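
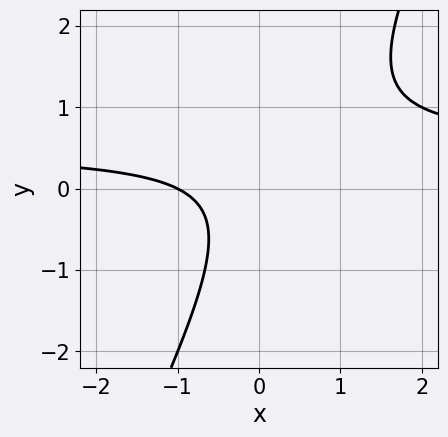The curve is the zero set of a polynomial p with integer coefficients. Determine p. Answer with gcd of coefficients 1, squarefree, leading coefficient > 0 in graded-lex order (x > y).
The degree is 2 — the shape is more complex than any degree-1 curve.
Against the integer gridlines: it crosses the x-axis at the gridline x = -1; it misses every integer gridline on the y-axis.
These observations pin down the coefficients.

2*x*y - y^2 - x - 1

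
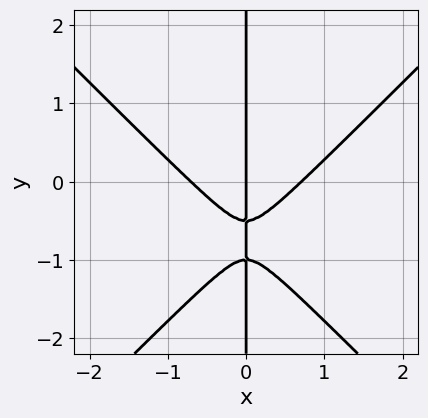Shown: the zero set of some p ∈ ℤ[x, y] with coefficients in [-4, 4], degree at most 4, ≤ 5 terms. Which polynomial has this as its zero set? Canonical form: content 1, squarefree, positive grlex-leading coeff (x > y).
First, degree: no degree-2 curve has this shape, so deg p = 3.
Then, reading off the gridlines: it crosses the x-axis at the gridline x = 0; the visible y-axis segment lies entirely on the curve.
Finally, the integer polynomial consistent with all of this is the stated p.

2*x^3 - 2*x*y^2 - 3*x*y - x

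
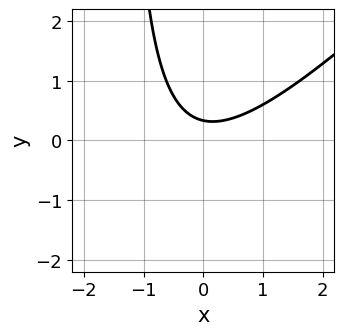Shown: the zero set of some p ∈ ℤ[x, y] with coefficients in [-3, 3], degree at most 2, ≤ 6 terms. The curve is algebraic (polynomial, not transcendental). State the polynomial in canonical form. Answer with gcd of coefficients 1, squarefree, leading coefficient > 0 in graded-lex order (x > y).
(a) Degree: no degree-1 curve has this shape, so deg p = 2.
(b) Reading off the gridlines: it misses every integer gridline on the x-axis.
(c) The integer polynomial consistent with all of this is the stated p.

2*x^2 - 2*x*y - 3*y + 1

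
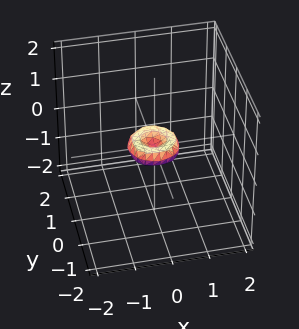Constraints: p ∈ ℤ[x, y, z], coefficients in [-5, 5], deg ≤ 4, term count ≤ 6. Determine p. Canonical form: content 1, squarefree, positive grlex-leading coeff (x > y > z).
2*x^4 + 4*x^2*y^2 + 2*y^4 - x^2 - y^2 + 2*z^2

1. Degree: the shape is more complex than any degree-3 surface, so deg p = 4.
2. Symmetries: the surface is invariant under rotation about z: p = q(x² + y², z).
3. Observable constraints: it meets the x-axis at x = 0 (among the integer gridlines); a circular section at z = 0 has radius between 0 and 1.
4. Matching integer coefficients to the picture gives p.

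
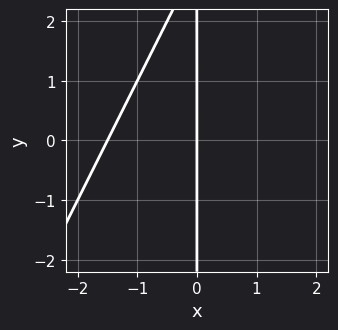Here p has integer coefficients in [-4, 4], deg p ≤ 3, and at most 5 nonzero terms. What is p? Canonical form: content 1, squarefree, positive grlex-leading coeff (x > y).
(a) Degree: a generic line meets the curve in up to 2 points, so deg p = 2.
(b) Against the integer gridlines: one x-axis crossing is at x = 0; every point of the y-axis in the box is on the curve.
(c) The integer polynomial consistent with all of this is the stated p.

2*x^2 - x*y + 3*x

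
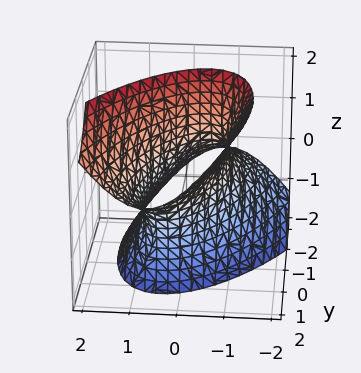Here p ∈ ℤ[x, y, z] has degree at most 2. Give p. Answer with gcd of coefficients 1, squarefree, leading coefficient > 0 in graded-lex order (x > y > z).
1. deg p = 2. No degree-1 surface has this shape.
2. Reading off the gridlines: the surface avoids every integer z-axis point in the box.
3. Matching integer coefficients to the picture gives p.

3*x^2 - 2*x*y + y^2 - 2*y*z - z^2 - 2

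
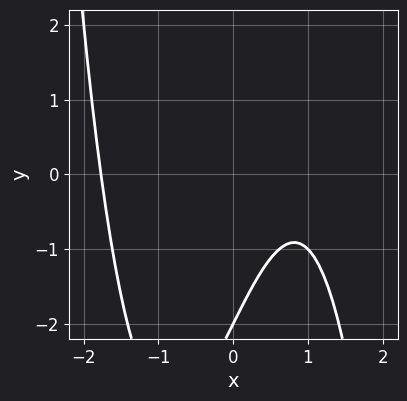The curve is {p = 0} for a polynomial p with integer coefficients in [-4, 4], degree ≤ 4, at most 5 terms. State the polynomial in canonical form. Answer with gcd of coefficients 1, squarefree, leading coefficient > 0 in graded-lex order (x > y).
(a) deg p = 3.
(b) Checking where it meets the axes: one y-axis crossing is at y = -2.
(c) Solving for integer coefficients yields p as stated.

x^3 - 2*x + y + 2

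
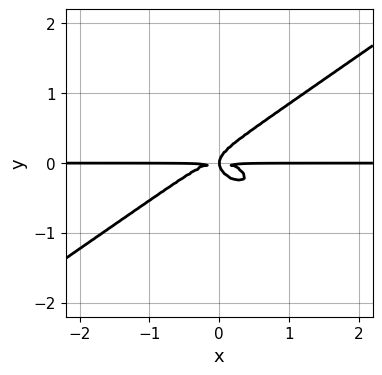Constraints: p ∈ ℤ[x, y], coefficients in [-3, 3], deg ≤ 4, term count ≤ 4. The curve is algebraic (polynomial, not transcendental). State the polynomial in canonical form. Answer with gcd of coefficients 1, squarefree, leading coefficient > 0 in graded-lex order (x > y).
(a) deg p = 4.
(b) Against the integer gridlines: the visible x-axis segment lies entirely on the curve.
(c) Assembling these constraints gives the stated polynomial.

x^3*y - 3*y^4 + x*y^2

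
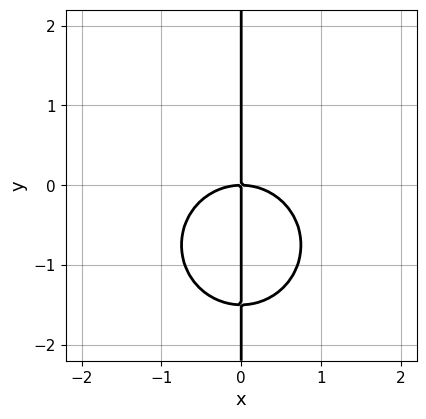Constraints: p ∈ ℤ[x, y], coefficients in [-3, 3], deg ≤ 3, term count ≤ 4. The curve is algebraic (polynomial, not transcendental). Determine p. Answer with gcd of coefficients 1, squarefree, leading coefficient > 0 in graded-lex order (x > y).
2*x^3 + 2*x*y^2 + 3*x*y

(a) The degree is 3 — a generic line meets the curve in up to 3 points.
(b) Checking where it meets the axes: it meets the x-axis at x = 0 (among the integer gridlines); the visible y-axis segment lies entirely on the curve.
(c) The integer polynomial consistent with all of this is the stated p.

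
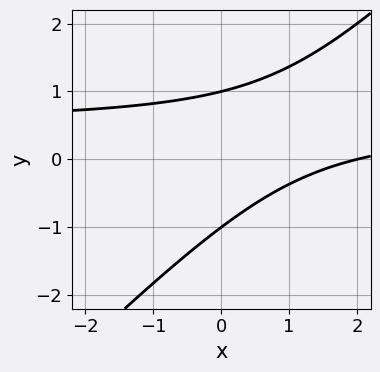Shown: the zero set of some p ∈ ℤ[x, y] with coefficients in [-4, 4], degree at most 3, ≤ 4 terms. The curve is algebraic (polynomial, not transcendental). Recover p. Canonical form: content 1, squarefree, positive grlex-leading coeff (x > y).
2*x*y - 2*y^2 - x + 2

First, degree: no degree-1 curve has this shape, so deg p = 2.
Next, reading off the gridlines: the y-axis gridline crossings are at y ∈ {-1, 1}; it meets the x-axis at x = 2 (among the integer gridlines).
Finally, assembling these constraints gives the stated polynomial.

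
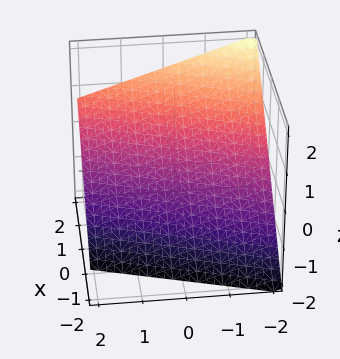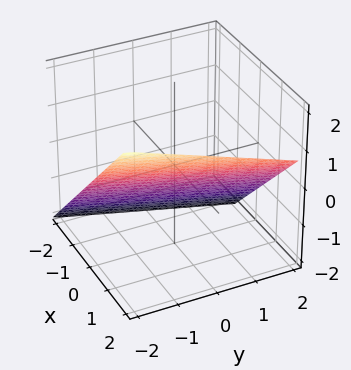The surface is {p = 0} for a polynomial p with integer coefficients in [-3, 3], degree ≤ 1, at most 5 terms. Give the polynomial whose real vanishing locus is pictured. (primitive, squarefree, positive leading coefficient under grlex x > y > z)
1. The degree is 1 — the surface is flat (a plane).
2. Checking where it meets the axes: it crosses the y-axis at the gridline y = -2.
3. Together with the visible shape, these determine p as stated.

3*x - y - 3*z - 2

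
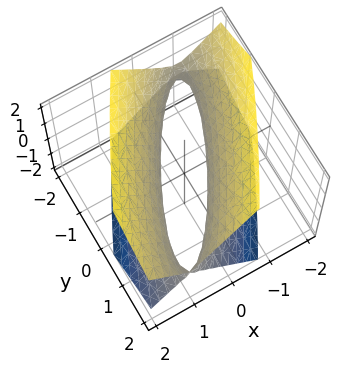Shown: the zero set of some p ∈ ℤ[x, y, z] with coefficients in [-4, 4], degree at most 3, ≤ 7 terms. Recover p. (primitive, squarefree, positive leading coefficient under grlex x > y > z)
1. The degree is 2 — a generic line meets the surface in up to 2 points.
2. Reading off the gridlines: among the integer gridlines, it crosses the y-axis at y ∈ {-1, 1}; the surface avoids every integer z-axis point in the box.
3. Together with the visible shape, these determine p as stated.

3*x^2 - 3*x*y + y^2 - 2*z^2 - 1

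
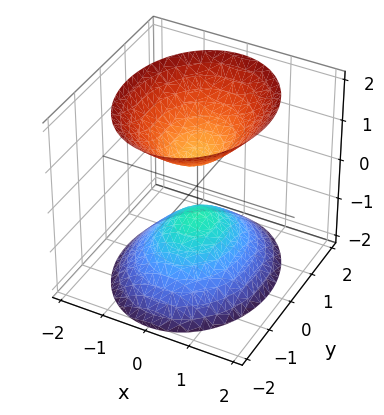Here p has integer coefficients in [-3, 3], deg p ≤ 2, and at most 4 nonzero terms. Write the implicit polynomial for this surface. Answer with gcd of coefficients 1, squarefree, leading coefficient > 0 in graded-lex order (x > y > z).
3*x^2 + 2*y^2 - 2*z^2 + 1

(a) I count 2 distinct pieces. They look like related sheets of one shape, so recover p as a whole.
(b) Degree: two sheets facing apart; a quadric, so deg p = 2.
(c) Symmetries: it's symmetric under x → −x, forcing even powers of x; mirror symmetry z ↦ −z ⇒ only even powers of z; the y ↦ −y reflection is a symmetry, so y appears only in even powers.
(d) From the visible intercepts: no x-intercept at any integer in the box; the surface avoids every integer y-axis point in the box.
(e) These observations pin down the coefficients.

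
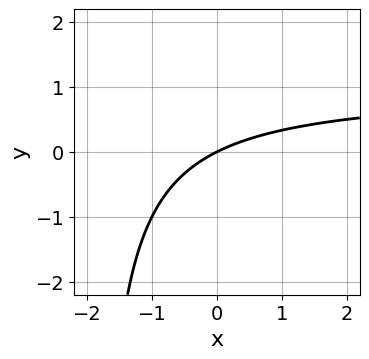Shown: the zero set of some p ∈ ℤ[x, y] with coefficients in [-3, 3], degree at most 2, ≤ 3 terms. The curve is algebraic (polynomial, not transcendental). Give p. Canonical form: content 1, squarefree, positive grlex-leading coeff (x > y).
x*y - x + 2*y

(a) Degree: no degree-1 curve has this shape, so deg p = 2.
(b) Observable constraints: it meets the x-axis at x = 0 (among the integer gridlines); it crosses the y-axis at the gridline y = 0.
(c) Matching integer coefficients to the picture gives p.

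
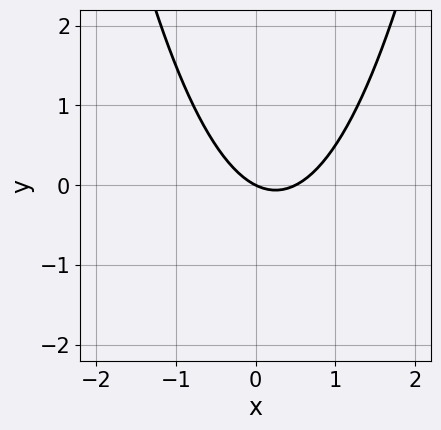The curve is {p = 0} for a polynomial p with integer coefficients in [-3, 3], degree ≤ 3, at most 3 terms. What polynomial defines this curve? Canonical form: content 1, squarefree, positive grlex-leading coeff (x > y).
2*x^2 - x - 2*y

1. deg p = 2.
2. Checking where it meets the axes: it meets the y-axis at y = 0 (among the integer gridlines); it meets the x-axis at x = 0 (among the integer gridlines).
3. Assembling these constraints gives the stated polynomial.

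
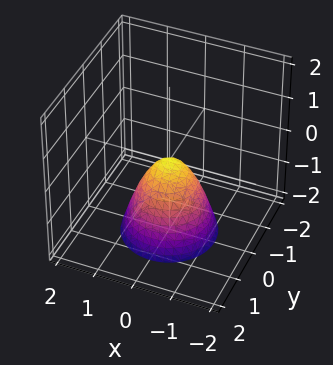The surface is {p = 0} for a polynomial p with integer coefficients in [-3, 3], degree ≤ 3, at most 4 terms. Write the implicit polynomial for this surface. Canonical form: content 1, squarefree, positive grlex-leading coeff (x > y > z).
3*x^2 + 3*y^2 + 2*z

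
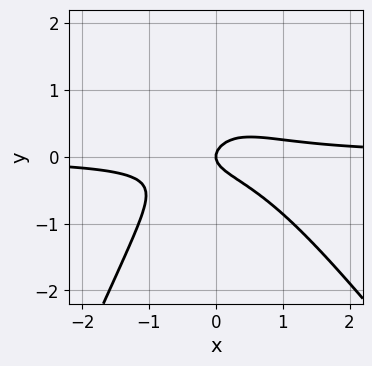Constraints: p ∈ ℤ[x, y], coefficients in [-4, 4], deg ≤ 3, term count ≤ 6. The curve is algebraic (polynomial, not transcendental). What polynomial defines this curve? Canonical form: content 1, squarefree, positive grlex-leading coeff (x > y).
3*x^2*y + x*y^2 - y^3 + 3*y^2 - x

(a) Degree: no degree-2 curve has this shape, so deg p = 3.
(b) Observable constraints: it crosses the y-axis at the gridline y = 0; it meets the x-axis at x = 0 (among the integer gridlines).
(c) Putting this together gives p.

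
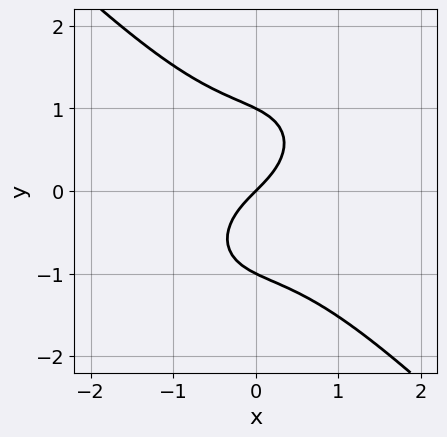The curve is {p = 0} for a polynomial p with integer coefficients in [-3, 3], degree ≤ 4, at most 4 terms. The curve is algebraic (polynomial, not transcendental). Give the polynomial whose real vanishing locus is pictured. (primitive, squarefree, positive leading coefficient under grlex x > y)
x^3 + y^3 + x - y

First, the degree is 3 — the shape is more complex than any degree-2 curve.
Next, from the visible intercepts: the y-axis gridline crossings are at y ∈ {-1, 0, 1}; one x-axis crossing is at x = 0.
Finally, the integer polynomial consistent with all of this is the stated p.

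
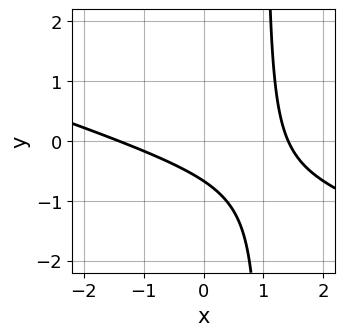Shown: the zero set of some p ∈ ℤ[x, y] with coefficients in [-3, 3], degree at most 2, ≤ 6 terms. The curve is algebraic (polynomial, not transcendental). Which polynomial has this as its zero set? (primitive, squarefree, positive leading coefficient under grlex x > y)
x^2 + 3*x*y - 3*y - 2

1. Degree: a generic line meets the curve in up to 2 points, so deg p = 2.
2. Solving for integer coefficients yields p as stated.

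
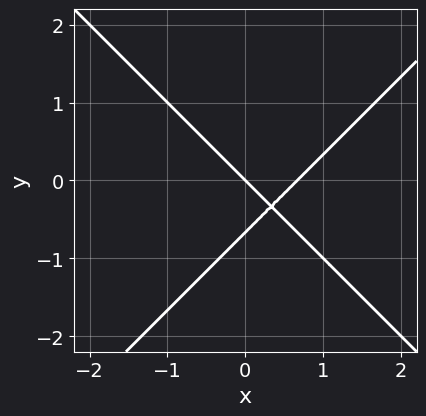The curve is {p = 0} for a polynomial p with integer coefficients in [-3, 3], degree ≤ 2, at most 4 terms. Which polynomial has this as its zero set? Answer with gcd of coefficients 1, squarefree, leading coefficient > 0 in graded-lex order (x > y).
3*x^2 - 3*y^2 - 2*x - 2*y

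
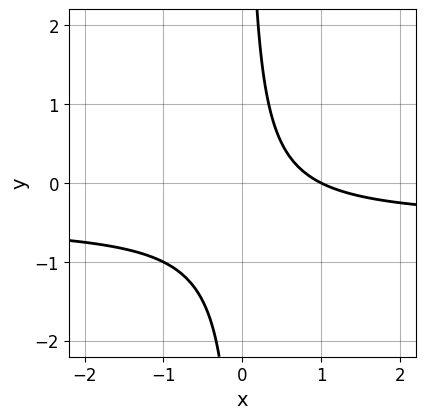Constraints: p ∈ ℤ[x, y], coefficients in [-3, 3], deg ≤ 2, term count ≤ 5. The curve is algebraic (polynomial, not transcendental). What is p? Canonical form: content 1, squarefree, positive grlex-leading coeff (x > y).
deg p = 2. A generic line meets the curve in up to 2 points.
From the visible intercepts: it meets the x-axis at x = 1 (among the integer gridlines); it misses every integer gridline on the y-axis.
Matching integer coefficients to the picture gives p.

2*x*y + x - 1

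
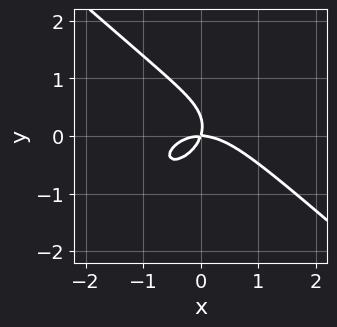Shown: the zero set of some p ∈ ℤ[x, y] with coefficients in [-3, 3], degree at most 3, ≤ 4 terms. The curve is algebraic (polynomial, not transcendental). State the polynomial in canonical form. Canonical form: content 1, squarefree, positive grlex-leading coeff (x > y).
2*x^3 + 3*y^3 + 3*x*y - y^2

deg p = 3. The shape is more complex than any degree-2 curve.
Reading off the gridlines: it crosses the y-axis at the gridline y = 0; one x-axis crossing is at x = 0.
Putting this together gives p.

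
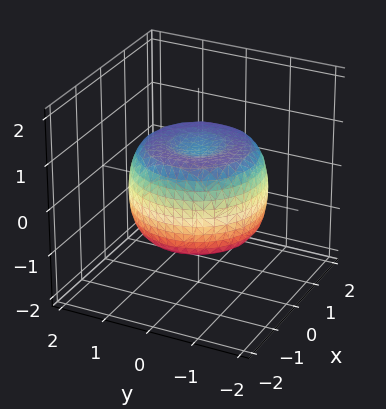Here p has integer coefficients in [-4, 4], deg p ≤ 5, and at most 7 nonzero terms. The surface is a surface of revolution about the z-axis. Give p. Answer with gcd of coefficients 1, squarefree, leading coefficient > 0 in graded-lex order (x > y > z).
2*x^4 + 4*x^2*y^2 + 2*y^4 - 3*x^2 - 3*y^2 + 3*z^2 - 2

(a) The degree is 4 — no degree-3 surface has this shape.
(b) Symmetries: rotational symmetry about the z-axis ⇒ p depends on x, y only through x² + y².
(c) From the axis intercepts and sections: a circular section at z = 0 has radius between 1 and 2.
(d) Assembling these constraints gives the stated polynomial.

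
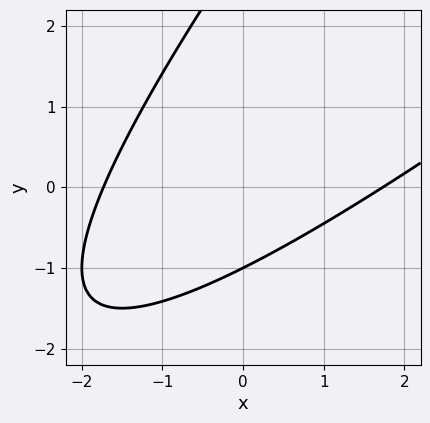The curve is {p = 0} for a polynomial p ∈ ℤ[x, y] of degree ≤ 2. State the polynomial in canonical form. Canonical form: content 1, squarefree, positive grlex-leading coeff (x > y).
The degree is 2 — no degree-1 curve has this shape.
From the axis intercepts and sections: it meets the y-axis at y = -1 (among the integer gridlines).
Together with the visible shape, these determine p as stated.

x^2 - 2*x*y + y^2 - 2*y - 3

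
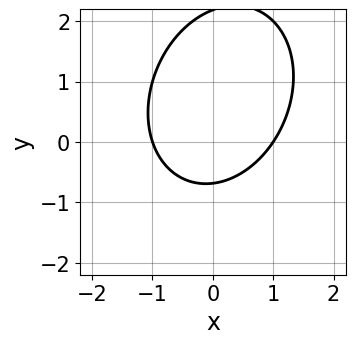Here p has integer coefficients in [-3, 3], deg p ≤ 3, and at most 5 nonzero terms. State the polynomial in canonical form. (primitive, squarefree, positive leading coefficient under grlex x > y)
First, degree: the shape is more complex than any degree-1 curve, so deg p = 2.
Then, against the integer gridlines: the x-axis gridline crossings are at x ∈ {-1, 1}.
Finally, solving for integer coefficients yields p as stated.

3*x^2 - x*y + 2*y^2 - 3*y - 3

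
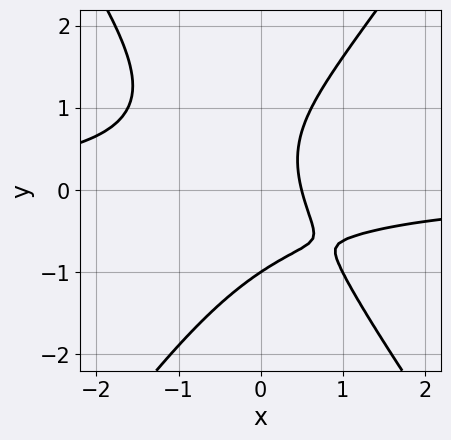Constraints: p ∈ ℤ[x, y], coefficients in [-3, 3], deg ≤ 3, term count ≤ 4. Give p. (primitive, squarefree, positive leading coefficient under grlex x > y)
2*x^2*y - y^3 + 2*x - 1

(a) Degree: no degree-2 curve has this shape, so deg p = 3.
(b) Against the integer gridlines: it crosses the y-axis at the gridline y = -1.
(c) Assembling these constraints gives the stated polynomial.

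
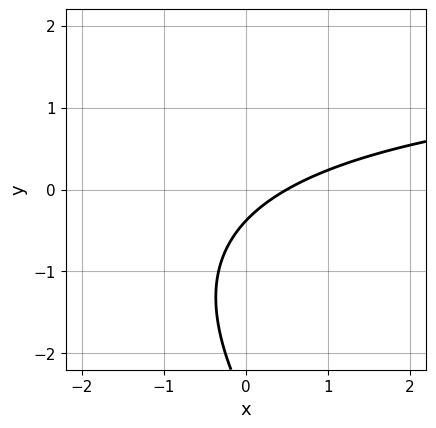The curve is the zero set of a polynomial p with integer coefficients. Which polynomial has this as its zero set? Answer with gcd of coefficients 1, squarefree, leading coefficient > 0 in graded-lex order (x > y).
x*y + y^2 - 2*x + 3*y + 1

deg p = 2. A generic line meets the curve in up to 2 points.
The integer polynomial consistent with all of this is the stated p.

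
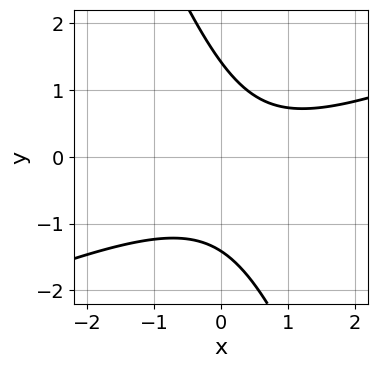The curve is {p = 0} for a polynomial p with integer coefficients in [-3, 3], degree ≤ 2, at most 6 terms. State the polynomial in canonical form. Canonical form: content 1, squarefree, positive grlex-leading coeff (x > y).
First, deg p = 2. A generic line meets the curve in up to 2 points.
Then, against the integer gridlines: no x-intercept at any integer in the box.
Finally, solving for integer coefficients yields p as stated.

x^2 - 2*x*y - y^2 - x + 2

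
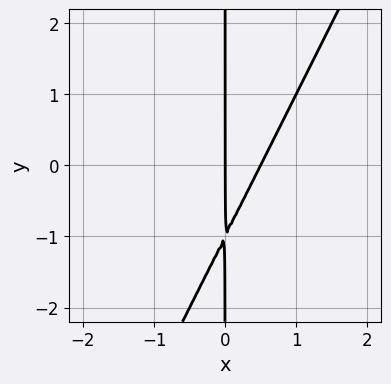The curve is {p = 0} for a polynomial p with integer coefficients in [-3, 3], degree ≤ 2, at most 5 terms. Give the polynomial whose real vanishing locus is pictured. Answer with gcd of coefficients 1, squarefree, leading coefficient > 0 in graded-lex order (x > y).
First, the degree is 2 — the shape is more complex than any degree-1 curve.
Then, checking where it meets the axes: every point of the y-axis in the box is on the curve; it meets the x-axis at x = 0 (among the integer gridlines).
Finally, together with the visible shape, these determine p as stated.

2*x^2 - x*y - x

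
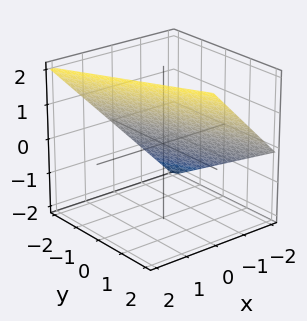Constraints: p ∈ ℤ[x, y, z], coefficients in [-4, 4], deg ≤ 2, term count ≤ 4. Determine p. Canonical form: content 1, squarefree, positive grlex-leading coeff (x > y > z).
2*x + y - 2*z + 2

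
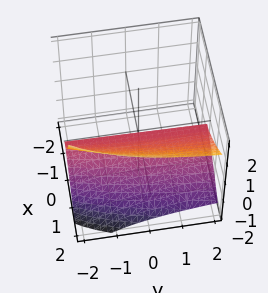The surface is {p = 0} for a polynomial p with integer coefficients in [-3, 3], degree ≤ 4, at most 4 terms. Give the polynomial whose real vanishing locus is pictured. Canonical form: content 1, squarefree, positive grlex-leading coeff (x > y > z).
(a) deg p = 3. A generic line meets the surface in up to 3 points.
(b) Observable constraints: one x-axis crossing is at x = 0; one z-axis crossing is at z = 0; every point of the y-axis in the box is on the surface.
(c) Assembling these constraints gives the stated polynomial.

x^3 - y*z^2 - 3*z^2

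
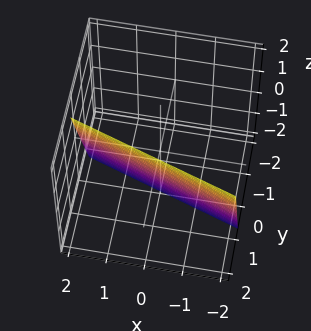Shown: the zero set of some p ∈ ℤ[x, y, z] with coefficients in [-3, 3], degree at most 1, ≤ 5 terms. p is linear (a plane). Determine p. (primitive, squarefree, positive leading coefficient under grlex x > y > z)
(a) Degree: every cross-section is a straight line — this is a plane, so deg p = 1.
(b) Against the integer gridlines: it meets the z-axis at z = -2 (among the integer gridlines); it meets the x-axis at x = 2 (among the integer gridlines).
(c) Assembling these constraints gives the stated polynomial.

x + 3*y - z - 2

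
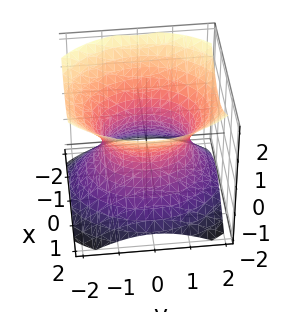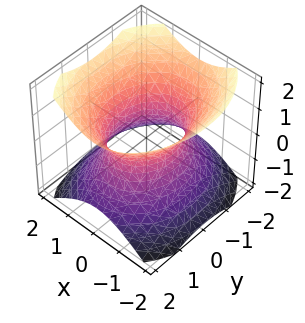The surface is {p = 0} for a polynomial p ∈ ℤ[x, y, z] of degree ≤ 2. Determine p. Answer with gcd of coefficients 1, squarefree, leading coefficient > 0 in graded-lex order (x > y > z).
3*x^2 + 2*y^2 - 3*z^2 - 3

(a) The degree is 2 — an hourglass — one-sheet hyperboloid; a quadric.
(b) Symmetries: mirror symmetry x ↦ −x ⇒ only even powers of x; mirror symmetry z ↦ −z ⇒ only even powers of z; it's symmetric under y → −y, forcing even powers of y.
(c) From the visible intercepts: among the integer gridlines, it crosses the x-axis at x ∈ {-1, 1}; no z-intercept at any integer in the box.
(d) Together with the visible shape, these determine p as stated.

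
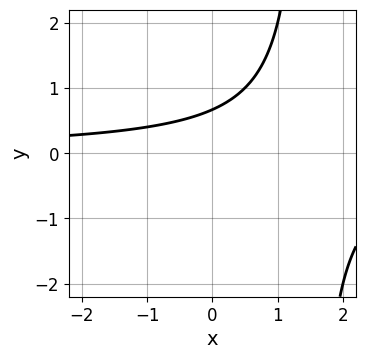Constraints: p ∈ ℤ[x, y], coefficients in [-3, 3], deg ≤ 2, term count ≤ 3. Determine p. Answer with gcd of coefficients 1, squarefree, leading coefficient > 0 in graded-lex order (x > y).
First, the degree is 2 — no degree-1 curve has this shape.
Then, from the visible intercepts: it misses every integer gridline on the x-axis.
Finally, assembling these constraints gives the stated polynomial.

2*x*y - 3*y + 2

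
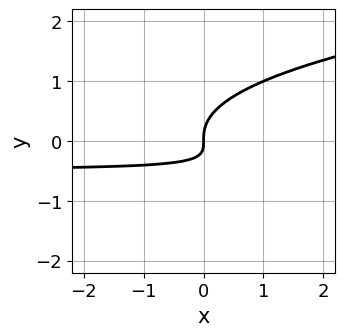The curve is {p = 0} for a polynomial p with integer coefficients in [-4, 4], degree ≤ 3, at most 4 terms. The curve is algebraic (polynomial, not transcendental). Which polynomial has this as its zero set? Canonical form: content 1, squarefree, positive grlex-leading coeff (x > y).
First, the degree is 3 — no degree-2 curve has this shape.
Next, from the axis intercepts and sections: it crosses the y-axis at the gridline y = 0; it meets the x-axis at x = 0 (among the integer gridlines).
Finally, together with the visible shape, these determine p as stated.

3*y^3 - 2*x*y - x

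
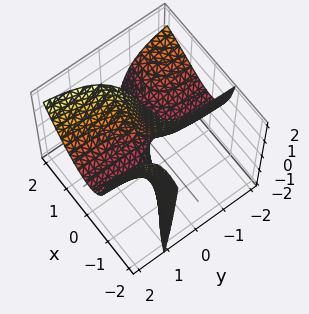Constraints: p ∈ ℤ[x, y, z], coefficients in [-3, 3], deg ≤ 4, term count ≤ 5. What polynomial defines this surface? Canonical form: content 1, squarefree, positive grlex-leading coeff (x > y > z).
(a) Degree: the shape is more complex than any degree-2 surface, so deg p = 3.
(b) From the visible intercepts: it meets the x-axis at x = 0 (among the integer gridlines); the visible y-axis segment lies entirely on the surface; every point of the z-axis in the box is on the surface.
(c) Together with the visible shape, these determine p as stated.

x^3 + 3*x^2*y - 2*x*y*z - 3*y*z + x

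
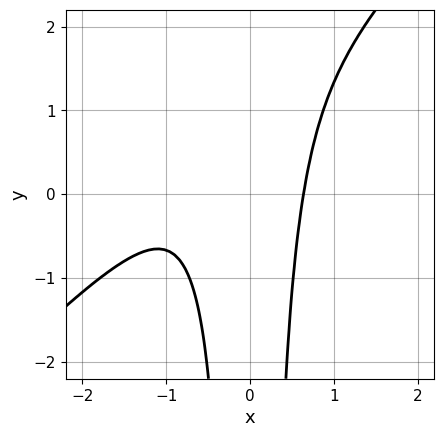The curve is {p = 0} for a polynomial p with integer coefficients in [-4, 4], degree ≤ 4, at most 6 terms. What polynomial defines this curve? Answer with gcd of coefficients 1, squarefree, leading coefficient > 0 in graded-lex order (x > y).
3*x^3 - 3*x^2*y + 3*x^2 - 2

First, deg p = 3. No degree-2 curve has this shape.
Then, against the integer gridlines: no y-intercept at any integer in the box.
Finally, fitting integer coefficients to these (and the overall shape) gives p.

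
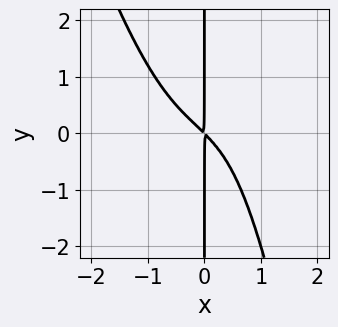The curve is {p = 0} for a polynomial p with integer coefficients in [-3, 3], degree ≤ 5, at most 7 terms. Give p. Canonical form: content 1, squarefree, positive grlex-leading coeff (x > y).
3*x^4 + x^3*y - x^2*y + 3*x^2 + 3*x*y

1. deg p = 4.
2. Checking where it meets the axes: every point of the y-axis in the box is on the curve.
3. Solving for integer coefficients yields p as stated.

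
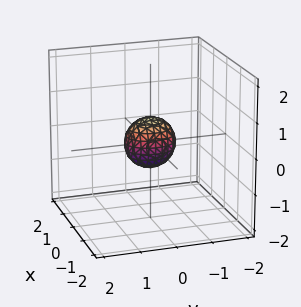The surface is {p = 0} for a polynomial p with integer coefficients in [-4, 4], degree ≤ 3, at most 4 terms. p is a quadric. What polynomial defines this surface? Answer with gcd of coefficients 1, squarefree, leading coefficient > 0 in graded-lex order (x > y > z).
1. deg p = 2.
2. Symmetries: mirror symmetry y ↦ −y ⇒ only even powers of y; it's symmetric under z → −z, forcing even powers of z; it's symmetric under x → −x, forcing even powers of x.
3. Matching integer coefficients to the picture gives p.

3*x^2 + 2*y^2 + 2*z^2 - 1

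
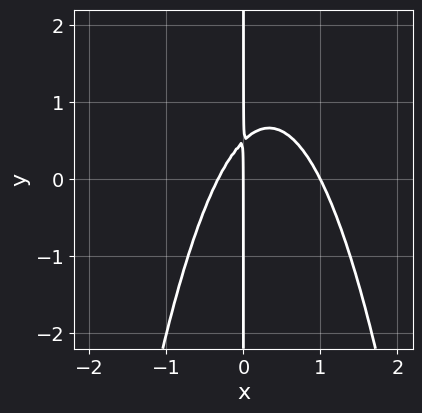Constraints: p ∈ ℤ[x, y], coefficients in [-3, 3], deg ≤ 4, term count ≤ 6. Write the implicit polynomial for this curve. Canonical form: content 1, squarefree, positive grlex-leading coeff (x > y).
3*x^3 - 2*x^2 + 2*x*y - x

1. deg p = 3. A generic line meets the curve in up to 3 points.
2. From the visible intercepts: the x-axis gridline crossings are at x ∈ {0, 1}; every point of the y-axis in the box is on the curve.
3. Solving for integer coefficients yields p as stated.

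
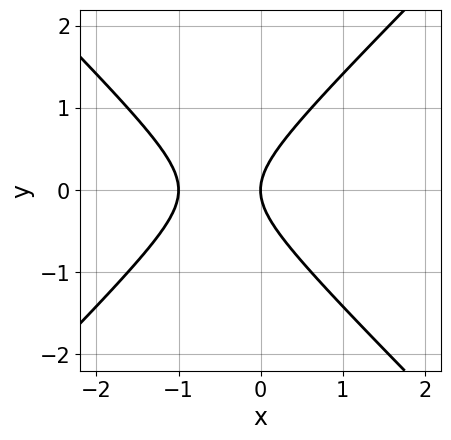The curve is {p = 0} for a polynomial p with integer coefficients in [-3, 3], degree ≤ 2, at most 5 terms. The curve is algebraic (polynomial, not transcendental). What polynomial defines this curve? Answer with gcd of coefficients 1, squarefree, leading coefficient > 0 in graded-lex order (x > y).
First, degree: the shape is more complex than any degree-1 curve, so deg p = 2.
Next, symmetries: mirror symmetry y ↦ −y ⇒ only even powers of y.
Then, reading off the gridlines: the x-axis gridline crossings are at x ∈ {-1, 0}; it meets the y-axis at y = 0 (among the integer gridlines).
Finally, putting this together gives p.

x^2 - y^2 + x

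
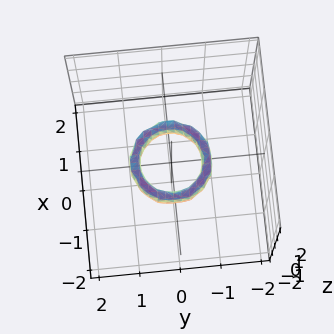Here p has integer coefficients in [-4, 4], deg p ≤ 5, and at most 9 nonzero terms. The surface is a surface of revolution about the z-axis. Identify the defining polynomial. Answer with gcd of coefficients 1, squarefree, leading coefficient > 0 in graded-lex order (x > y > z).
2*x^4 + 4*x^2*y^2 + 2*y^4 - 3*x^2 - 3*y^2 + z^2 + 1

(a) Degree: a generic line meets the surface in up to 4 points, so deg p = 4.
(b) Symmetry: the z-axis is an axis of rotation, so x and y enter only as x² + y².
(c) Reading off the gridlines: no z-intercept at any integer in the box; among the integer gridlines, it crosses the y-axis at y ∈ {-1, 1}; a circular section at z = 0 has radius between 0 and 1.
(d) Solving for integer coefficients yields p as stated. Check: (1, 0, 0) on the x-axis lies on the surface, and p(1, 0, 0) = 0. ✓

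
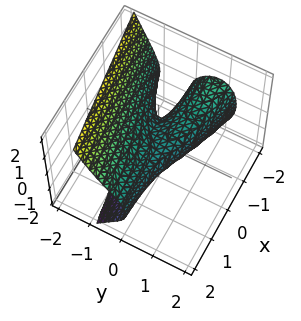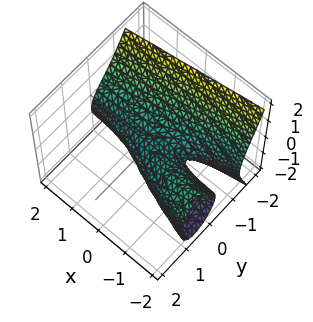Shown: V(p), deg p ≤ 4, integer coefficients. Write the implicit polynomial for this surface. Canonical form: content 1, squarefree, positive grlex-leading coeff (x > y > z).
3*y^3 + 2*x*y + 2*z^2 + 2*z

First, deg p = 3. The shape is more complex than any degree-2 surface.
Next, checking where it meets the axes: the visible x-axis segment lies entirely on the surface; one y-axis crossing is at y = 0; among the integer gridlines, it crosses the z-axis at z ∈ {-1, 0}.
Finally, putting this together gives p.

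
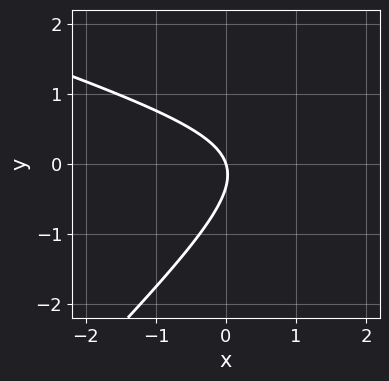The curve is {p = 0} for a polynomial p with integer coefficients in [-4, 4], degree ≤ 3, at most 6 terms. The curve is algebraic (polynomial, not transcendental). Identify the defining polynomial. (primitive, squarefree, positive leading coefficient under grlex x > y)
x^2 + 2*x*y - 3*y^2 - 3*x - y

deg p = 2.
From the axis intercepts and sections: one y-axis crossing is at y = 0; it crosses the x-axis at the gridline x = 0.
Fitting integer coefficients to these (and the overall shape) gives p.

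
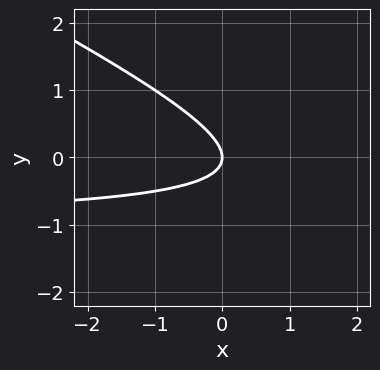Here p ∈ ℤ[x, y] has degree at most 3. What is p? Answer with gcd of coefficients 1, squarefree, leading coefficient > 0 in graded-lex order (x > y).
x*y + 2*y^2 + x

First, deg p = 2.
Next, from the visible intercepts: it crosses the x-axis at the gridline x = 0; it meets the y-axis at y = 0 (among the integer gridlines).
Finally, solving for integer coefficients yields p as stated.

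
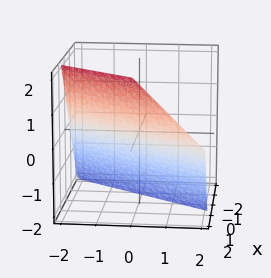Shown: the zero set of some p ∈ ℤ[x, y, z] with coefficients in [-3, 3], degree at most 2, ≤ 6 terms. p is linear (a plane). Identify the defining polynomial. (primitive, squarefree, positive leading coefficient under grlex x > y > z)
(a) Degree: the surface is flat (a plane), so deg p = 1.
(b) From the visible intercepts: it meets the y-axis at y = -1 (among the integer gridlines); one z-axis crossing is at z = -1.
(c) Assembling these constraints gives the stated polynomial.

3*x - 2*y - 2*z - 2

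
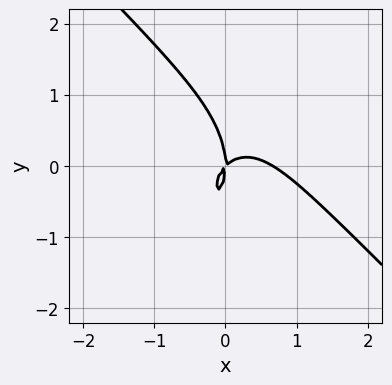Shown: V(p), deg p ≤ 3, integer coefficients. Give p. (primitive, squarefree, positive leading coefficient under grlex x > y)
3*x^3 + 2*x^2*y + y^3 - 2*x^2 + 2*x*y

Degree: the shape is more complex than any degree-2 curve, so deg p = 3.
Checking where it meets the axes: it meets the x-axis at x = 0 (among the integer gridlines); it crosses the y-axis at the gridline y = 0.
Assembling these constraints gives the stated polynomial.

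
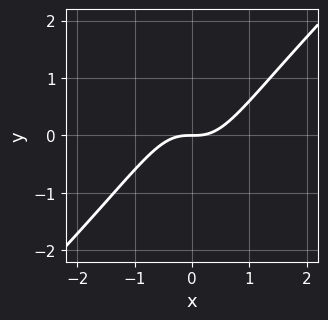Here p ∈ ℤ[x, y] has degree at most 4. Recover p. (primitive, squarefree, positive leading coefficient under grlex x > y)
3*x^3 - 3*x^2*y - 2*y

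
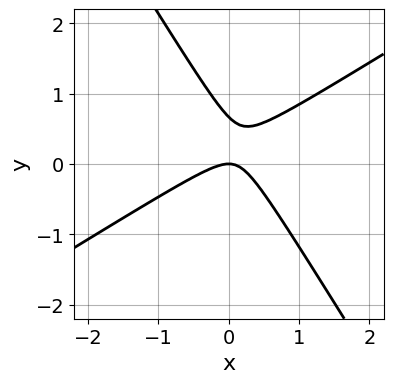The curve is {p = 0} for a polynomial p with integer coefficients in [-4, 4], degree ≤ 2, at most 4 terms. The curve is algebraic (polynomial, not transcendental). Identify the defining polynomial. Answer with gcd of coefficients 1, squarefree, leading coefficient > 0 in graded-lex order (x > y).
3*x^2 - 3*x*y - 3*y^2 + 2*y

(a) Degree: the shape is more complex than any degree-1 curve, so deg p = 2.
(b) Checking where it meets the axes: one x-axis crossing is at x = 0; it crosses the y-axis at the gridline y = 0.
(c) Solving for integer coefficients yields p as stated.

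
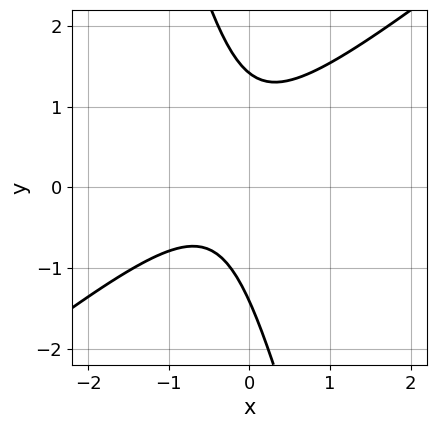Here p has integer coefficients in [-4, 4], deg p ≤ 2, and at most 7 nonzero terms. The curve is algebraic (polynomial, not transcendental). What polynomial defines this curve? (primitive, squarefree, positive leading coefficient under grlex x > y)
First, deg p = 2.
Then, observable constraints: it misses every integer gridline on the x-axis.
Finally, solving for integer coefficients yields p as stated.

3*x^2 - 3*x*y - y^2 + 2*x + 2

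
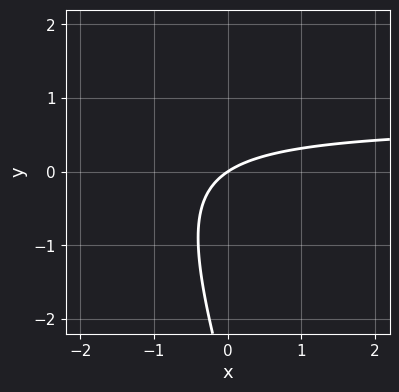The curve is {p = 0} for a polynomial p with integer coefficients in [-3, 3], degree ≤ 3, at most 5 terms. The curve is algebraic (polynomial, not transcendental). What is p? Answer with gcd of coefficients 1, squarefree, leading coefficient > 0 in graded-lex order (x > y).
3*x*y + y^2 - 2*x + 3*y

1. The degree is 2 — the shape is more complex than any degree-1 curve.
2. From the axis intercepts and sections: it crosses the y-axis at the gridline y = 0; one x-axis crossing is at x = 0.
3. Putting this together gives p.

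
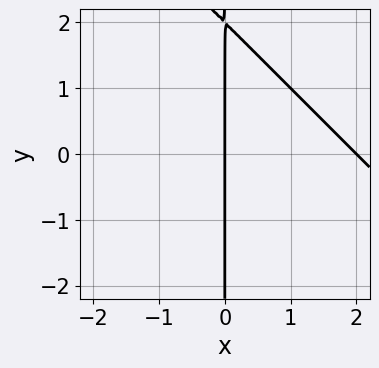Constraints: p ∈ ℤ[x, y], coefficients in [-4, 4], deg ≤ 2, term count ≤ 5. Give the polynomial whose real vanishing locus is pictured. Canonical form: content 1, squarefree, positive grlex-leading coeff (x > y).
x^2 + x*y - 2*x

deg p = 2.
Reading off the gridlines: the visible y-axis segment lies entirely on the curve; the x-axis gridline crossings are at x ∈ {0, 2}.
Assembling these constraints gives the stated polynomial.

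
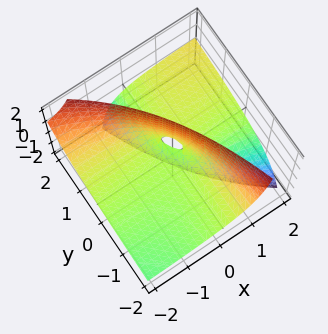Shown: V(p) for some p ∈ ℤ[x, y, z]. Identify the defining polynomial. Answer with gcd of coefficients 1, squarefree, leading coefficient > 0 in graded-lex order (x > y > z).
x*y - 3*x*z - 2*y*z + z

1. The degree is 2 — no degree-1 surface has this shape.
2. Against the integer gridlines: it crosses the z-axis at the gridline z = 0; every point of the y-axis in the box is on the surface; the visible x-axis segment lies entirely on the surface.
3. Fitting integer coefficients to these (and the overall shape) gives p.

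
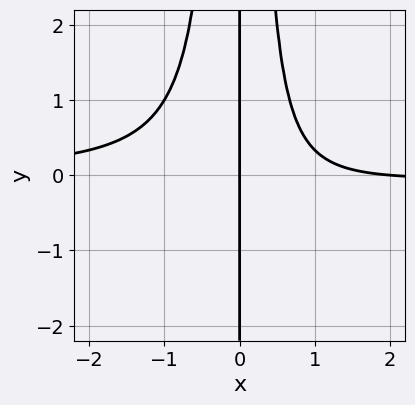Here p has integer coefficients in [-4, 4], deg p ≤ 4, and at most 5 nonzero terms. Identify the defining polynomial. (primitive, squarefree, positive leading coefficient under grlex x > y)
3*x^3*y + x^2 - 2*x

The degree is 4 — no degree-3 curve has this shape.
From the axis intercepts and sections: the visible y-axis segment lies entirely on the curve; the x-axis gridline crossings are at x ∈ {0, 2}.
Fitting integer coefficients to these (and the overall shape) gives p.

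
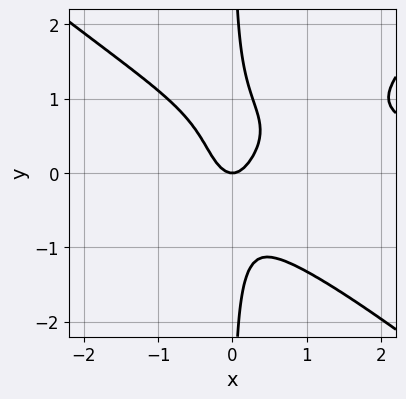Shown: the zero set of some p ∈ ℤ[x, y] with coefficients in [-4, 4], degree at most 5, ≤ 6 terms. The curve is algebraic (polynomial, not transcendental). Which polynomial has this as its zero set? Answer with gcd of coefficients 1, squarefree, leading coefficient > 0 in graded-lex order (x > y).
2*x^3*y - 3*x*y^3 - 3*x^2 + y

(a) The degree is 4 — no degree-3 curve has this shape.
(b) Reading off the gridlines: it crosses the x-axis at the gridline x = 0; it meets the y-axis at y = 0 (among the integer gridlines).
(c) Assembling these constraints gives the stated polynomial.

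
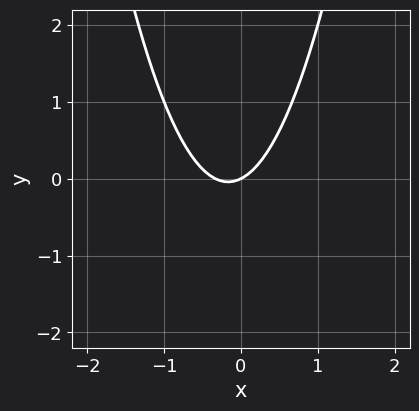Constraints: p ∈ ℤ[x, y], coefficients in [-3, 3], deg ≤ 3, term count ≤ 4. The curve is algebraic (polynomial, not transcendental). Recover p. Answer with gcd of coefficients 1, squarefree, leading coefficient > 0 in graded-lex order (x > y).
The degree is 2 — the shape is more complex than any degree-1 curve.
Reading off the gridlines: one y-axis crossing is at y = 0; one x-axis crossing is at x = 0.
Putting this together gives p.

3*x^2 + x - 2*y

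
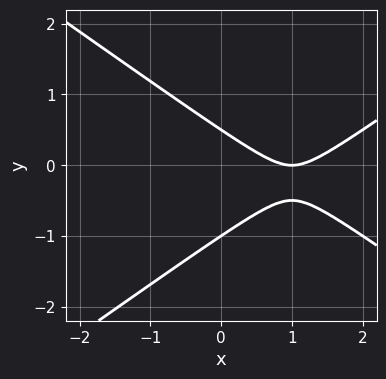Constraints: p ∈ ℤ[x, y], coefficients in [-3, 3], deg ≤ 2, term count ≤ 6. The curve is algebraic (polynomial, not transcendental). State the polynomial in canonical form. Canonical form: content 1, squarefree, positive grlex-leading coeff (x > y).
x^2 - 2*y^2 - 2*x - y + 1

(a) Degree: the shape is more complex than any degree-1 curve, so deg p = 2.
(b) Reading off the gridlines: it crosses the x-axis at the gridline x = 1; it meets the y-axis at y = -1 (among the integer gridlines).
(c) Assembling these constraints gives the stated polynomial.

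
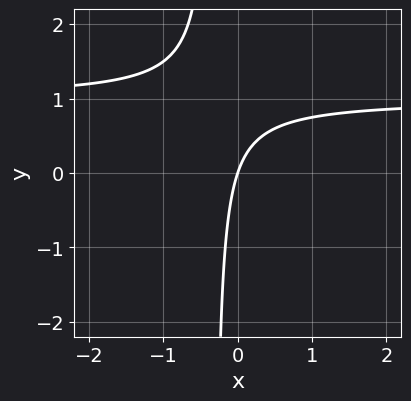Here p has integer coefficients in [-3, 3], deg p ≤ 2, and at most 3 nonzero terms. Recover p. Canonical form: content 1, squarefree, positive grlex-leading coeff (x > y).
3*x*y - 3*x + y

(a) The degree is 2 — a generic line meets the curve in up to 2 points.
(b) Against the integer gridlines: one y-axis crossing is at y = 0; it crosses the x-axis at the gridline x = 0.
(c) Together with the visible shape, these determine p as stated.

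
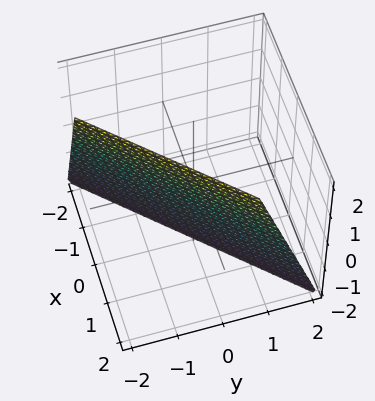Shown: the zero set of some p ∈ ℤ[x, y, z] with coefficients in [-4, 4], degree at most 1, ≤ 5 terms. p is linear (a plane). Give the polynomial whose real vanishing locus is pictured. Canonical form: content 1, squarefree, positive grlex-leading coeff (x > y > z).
3*x - 3*y - z - 2

1. Degree: the surface is flat (a plane), so deg p = 1.
2. Observable constraints: it meets the z-axis at z = -2 (among the integer gridlines).
3. Solving for integer coefficients yields p as stated.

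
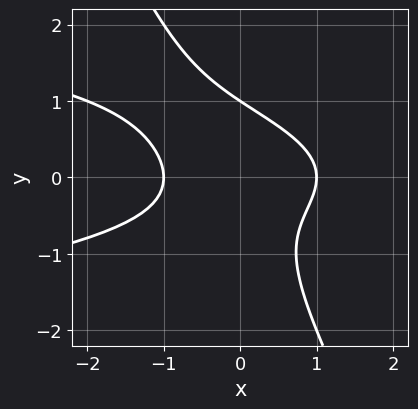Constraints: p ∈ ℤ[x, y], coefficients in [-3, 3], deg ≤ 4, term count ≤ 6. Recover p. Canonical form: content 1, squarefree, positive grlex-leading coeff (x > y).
1. Degree: the shape is more complex than any degree-2 curve, so deg p = 3.
2. Observable constraints: the x-axis gridline crossings are at x ∈ {-1, 1}; it crosses the y-axis at the gridline y = 1.
3. Fitting integer coefficients to these (and the overall shape) gives p.

2*x*y^2 + y^3 + x^2 - 1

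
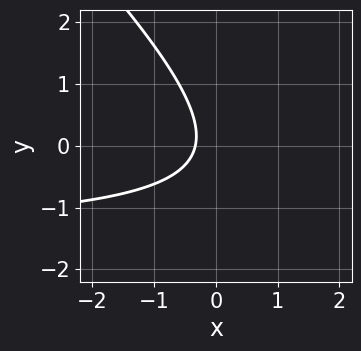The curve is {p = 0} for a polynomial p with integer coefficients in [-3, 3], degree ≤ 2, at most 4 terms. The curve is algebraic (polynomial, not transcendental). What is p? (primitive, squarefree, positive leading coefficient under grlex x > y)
2*x*y + 2*y^2 + 3*x + 1

1. Degree: a generic line meets the curve in up to 2 points, so deg p = 2.
2. Observable constraints: the curve avoids every integer y-axis point in the box.
3. Putting this together gives p.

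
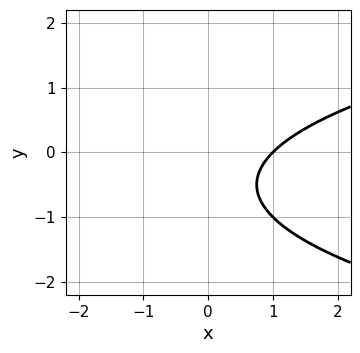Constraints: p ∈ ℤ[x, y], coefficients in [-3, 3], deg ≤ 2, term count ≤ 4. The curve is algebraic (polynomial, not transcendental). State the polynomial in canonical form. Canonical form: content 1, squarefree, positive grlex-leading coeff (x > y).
y^2 - x + y + 1

Degree: a generic line meets the curve in up to 2 points, so deg p = 2.
Checking where it meets the axes: no y-intercept at any integer in the box; one x-axis crossing is at x = 1.
Putting this together gives p.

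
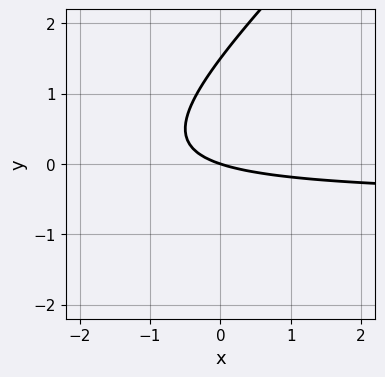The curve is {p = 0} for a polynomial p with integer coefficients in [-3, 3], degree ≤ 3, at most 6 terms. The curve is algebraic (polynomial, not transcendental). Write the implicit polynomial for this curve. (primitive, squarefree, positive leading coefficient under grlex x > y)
2*x*y - 2*y^2 + x + 3*y

1. The degree is 2 — the shape is more complex than any degree-1 curve.
2. From the visible intercepts: it meets the x-axis at x = 0 (among the integer gridlines); it meets the y-axis at y = 0 (among the integer gridlines).
3. Matching integer coefficients to the picture gives p.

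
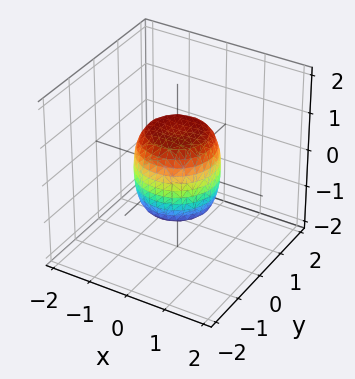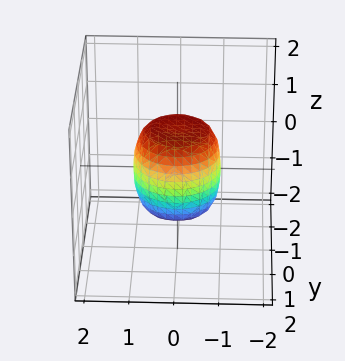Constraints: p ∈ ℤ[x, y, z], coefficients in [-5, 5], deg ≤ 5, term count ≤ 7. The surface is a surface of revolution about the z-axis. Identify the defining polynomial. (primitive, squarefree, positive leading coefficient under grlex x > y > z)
First, deg p = 4.
Next, symmetry: the z-axis is an axis of rotation, so x and y enter only as x² + y².
Next, against the integer gridlines: among the integer gridlines, it crosses the y-axis at y ∈ {-1, 1}; the x-axis gridline crossings are at x ∈ {-1, 1}; among the integer gridlines, it crosses the z-axis at z ∈ {-1, 1}; a circular section at z = 0 has radius exactly 1.
Finally, the integer polynomial consistent with all of this is the stated p.

2*x^4 + 4*x^2*y^2 + 2*y^4 - x^2 - y^2 + z^2 - 1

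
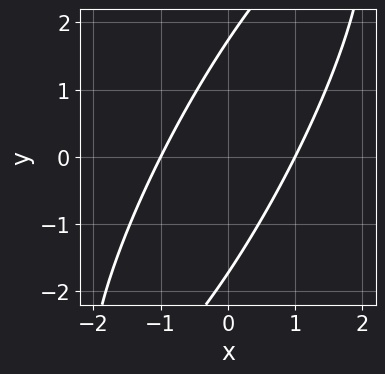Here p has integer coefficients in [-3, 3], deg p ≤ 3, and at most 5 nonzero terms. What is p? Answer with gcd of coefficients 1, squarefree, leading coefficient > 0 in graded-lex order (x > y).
3*x^2 - 3*x*y + y^2 - 3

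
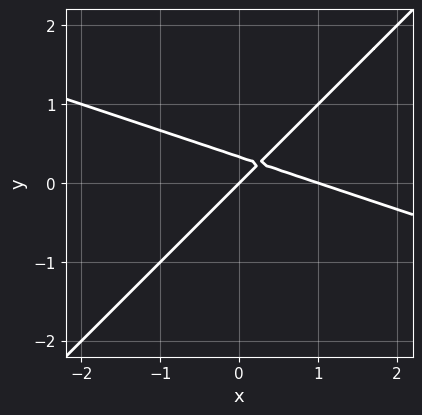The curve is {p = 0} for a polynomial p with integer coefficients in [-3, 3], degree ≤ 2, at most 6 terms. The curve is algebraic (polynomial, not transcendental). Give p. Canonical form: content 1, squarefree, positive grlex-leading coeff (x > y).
x^2 + 2*x*y - 3*y^2 - x + y

Degree: the shape is more complex than any degree-1 curve, so deg p = 2.
From the visible intercepts: the x-axis gridline crossings are at x ∈ {0, 1}; it meets the y-axis at y = 0 (among the integer gridlines).
Putting this together gives p.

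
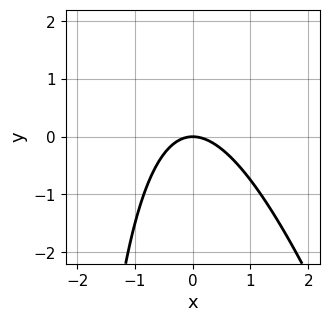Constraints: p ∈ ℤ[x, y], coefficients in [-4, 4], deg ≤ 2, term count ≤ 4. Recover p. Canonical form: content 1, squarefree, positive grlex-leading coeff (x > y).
(a) Degree: a generic line meets the curve in up to 2 points, so deg p = 2.
(b) From the axis intercepts and sections: one y-axis crossing is at y = 0; it meets the x-axis at x = 0 (among the integer gridlines).
(c) The integer polynomial consistent with all of this is the stated p.

3*x^2 + x*y + 3*y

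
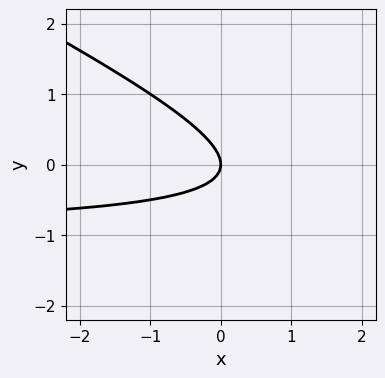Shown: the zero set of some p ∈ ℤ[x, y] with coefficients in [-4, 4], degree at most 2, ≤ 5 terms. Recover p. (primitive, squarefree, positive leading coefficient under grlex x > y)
x*y + 2*y^2 + x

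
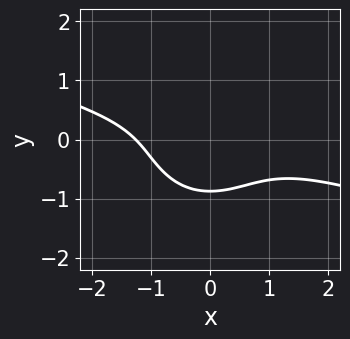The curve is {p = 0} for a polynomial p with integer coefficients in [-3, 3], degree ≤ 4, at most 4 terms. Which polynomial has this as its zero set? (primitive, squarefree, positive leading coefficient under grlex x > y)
(a) deg p = 3.
(b) The integer polynomial consistent with all of this is the stated p.

x^3 + 3*x^2*y + 3*y^3 + 2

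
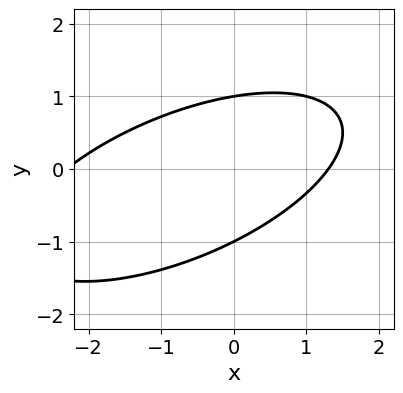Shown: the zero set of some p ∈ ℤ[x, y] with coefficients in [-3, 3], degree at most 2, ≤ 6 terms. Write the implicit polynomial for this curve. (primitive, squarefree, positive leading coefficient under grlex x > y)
x^2 - 2*x*y + 3*y^2 + x - 3

deg p = 2. No degree-1 curve has this shape.
From the axis intercepts and sections: the y-axis gridline crossings are at y ∈ {-1, 1}.
Matching integer coefficients to the picture gives p.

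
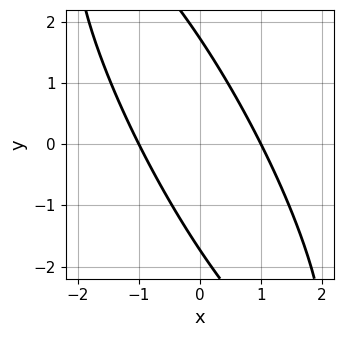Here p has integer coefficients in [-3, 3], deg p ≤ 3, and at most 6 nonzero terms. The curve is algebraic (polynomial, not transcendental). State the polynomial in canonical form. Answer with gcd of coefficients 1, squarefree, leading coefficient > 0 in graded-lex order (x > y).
The degree is 2 — a generic line meets the curve in up to 2 points.
Against the integer gridlines: among the integer gridlines, it crosses the x-axis at x ∈ {-1, 1}.
Assembling these constraints gives the stated polynomial.

3*x^2 + 3*x*y + y^2 - 3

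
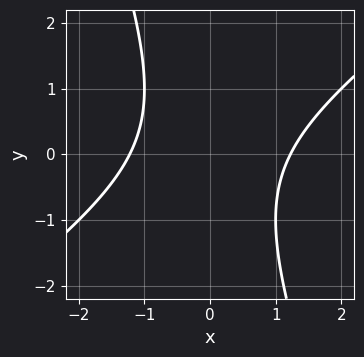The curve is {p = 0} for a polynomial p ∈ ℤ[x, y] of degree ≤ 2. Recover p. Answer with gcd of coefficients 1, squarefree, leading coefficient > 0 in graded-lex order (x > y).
1. The degree is 2 — a generic line meets the curve in up to 2 points.
2. Checking where it meets the axes: no y-intercept at any integer in the box.
3. The integer polynomial consistent with all of this is the stated p.

2*x^2 - 2*x*y - y^2 - 3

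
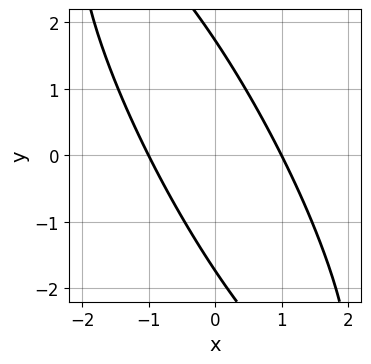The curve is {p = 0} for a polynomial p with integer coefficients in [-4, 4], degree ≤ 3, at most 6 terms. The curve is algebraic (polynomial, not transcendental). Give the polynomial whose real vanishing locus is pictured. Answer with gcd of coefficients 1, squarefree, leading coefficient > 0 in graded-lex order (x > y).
1. deg p = 2. A generic line meets the curve in up to 2 points.
2. Against the integer gridlines: the x-axis gridline crossings are at x ∈ {-1, 1}.
3. These observations pin down the coefficients.

3*x^2 + 3*x*y + y^2 - 3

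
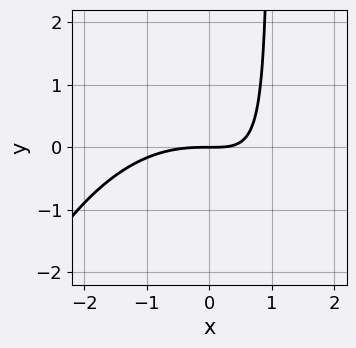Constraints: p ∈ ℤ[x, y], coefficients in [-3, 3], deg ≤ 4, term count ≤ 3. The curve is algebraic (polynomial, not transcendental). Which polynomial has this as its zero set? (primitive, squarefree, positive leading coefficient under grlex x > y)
The degree is 3 — a generic line meets the curve in up to 3 points.
Observable constraints: it meets the x-axis at x = 0 (among the integer gridlines); it crosses the y-axis at the gridline y = 0.
Together with the visible shape, these determine p as stated.

x^3 + 3*x*y - 3*y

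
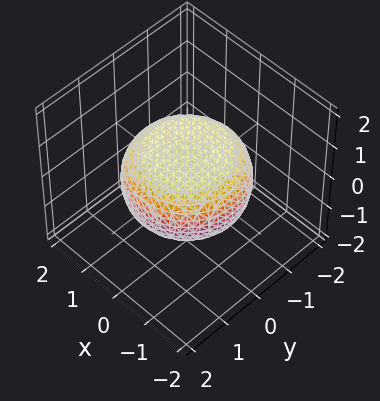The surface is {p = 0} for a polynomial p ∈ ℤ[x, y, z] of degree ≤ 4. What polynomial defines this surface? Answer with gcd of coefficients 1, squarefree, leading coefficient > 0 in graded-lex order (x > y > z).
x^4 + 2*x^2*y^2 + y^4 - x^2 - y^2 + 3*z^2 - 2

1. Degree: the shape is more complex than any degree-3 surface, so deg p = 4.
2. Symmetries: rotational symmetry about the z-axis ⇒ p depends on x, y only through x² + y².
3. Observable constraints: a circular section at z = 0 has radius between 1 and 2.
4. Matching integer coefficients to the picture gives p.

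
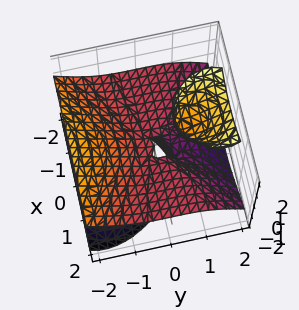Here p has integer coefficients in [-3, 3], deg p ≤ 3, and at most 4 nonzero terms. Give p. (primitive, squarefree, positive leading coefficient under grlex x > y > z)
First, I count 2 distinct pieces.
Then, deg p = 3.
Next, from the visible intercepts: it meets the z-axis at z = 0 (among the integer gridlines); the visible x-axis segment lies entirely on the surface; one y-axis crossing is at y = 0.
Finally, the integer polynomial consistent with all of this is the stated p.

2*x^2*z + y^3 - 2*y*z^2 + z^2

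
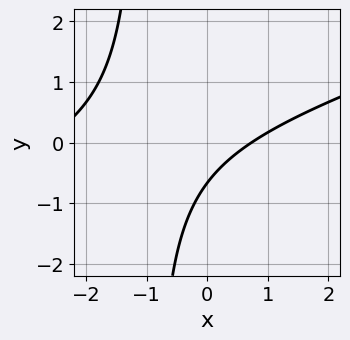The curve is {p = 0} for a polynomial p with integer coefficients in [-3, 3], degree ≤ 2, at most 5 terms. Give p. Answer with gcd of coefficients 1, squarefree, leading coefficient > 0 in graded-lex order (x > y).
1. The degree is 2 — a generic line meets the curve in up to 2 points.
2. Solving for integer coefficients yields p as stated.

x^2 - 3*x*y + 2*x - 3*y - 2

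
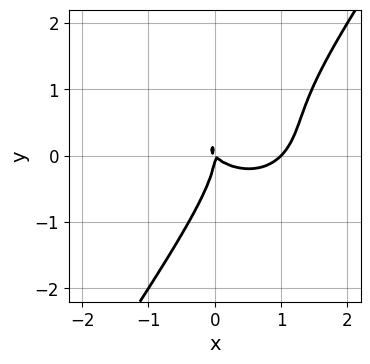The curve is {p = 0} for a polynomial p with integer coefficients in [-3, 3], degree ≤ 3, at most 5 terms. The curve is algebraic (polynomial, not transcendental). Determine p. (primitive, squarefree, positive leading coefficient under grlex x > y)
x^3 + x*y^2 - y^3 - x^2 - x*y

First, deg p = 3. No degree-2 curve has this shape.
Next, from the visible intercepts: the x-axis gridline crossings are at x ∈ {0, 1}; it crosses the y-axis at the gridline y = 0.
Finally, these observations pin down the coefficients.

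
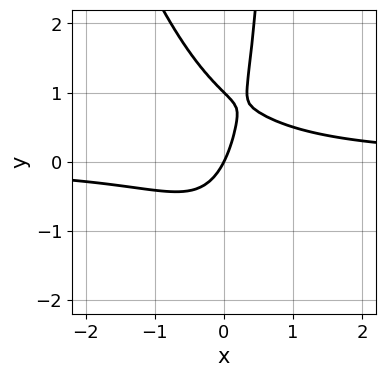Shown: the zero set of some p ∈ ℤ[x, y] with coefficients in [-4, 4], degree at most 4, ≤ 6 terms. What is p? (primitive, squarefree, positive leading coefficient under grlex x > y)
1. The degree is 3 — a generic line meets the curve in up to 3 points.
2. Observable constraints: it crosses the x-axis at the gridline x = 0; the y-axis gridline crossings are at y ∈ {0, 1}.
3. Fitting integer coefficients to these (and the overall shape) gives p.

3*x^2*y + x*y^2 - y^2 - 2*x + y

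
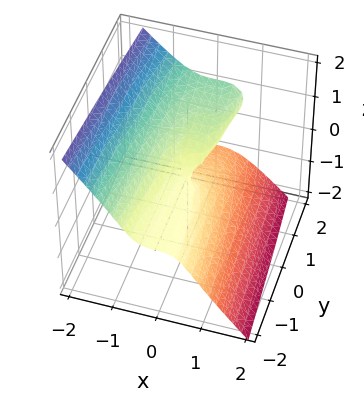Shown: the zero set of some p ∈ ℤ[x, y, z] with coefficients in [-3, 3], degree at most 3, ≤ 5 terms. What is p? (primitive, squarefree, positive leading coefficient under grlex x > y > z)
3*x^3 + 2*z^3 - y*z

First, the degree is 3 — the shape is more complex than any degree-2 surface.
Then, checking where it meets the axes: every point of the y-axis in the box is on the surface; it meets the x-axis at x = 0 (among the integer gridlines); it crosses the z-axis at the gridline z = 0.
Finally, matching integer coefficients to the picture gives p.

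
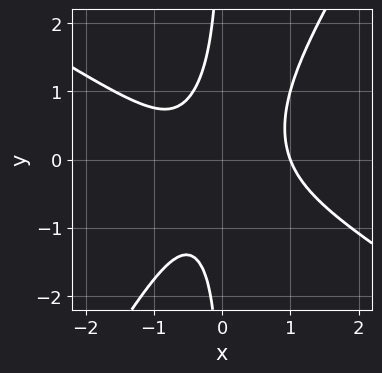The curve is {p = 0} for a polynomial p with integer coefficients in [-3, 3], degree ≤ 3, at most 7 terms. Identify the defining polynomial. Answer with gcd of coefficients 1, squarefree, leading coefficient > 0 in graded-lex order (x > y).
3*x^3 + 3*x^2*y - 3*x*y^2 - x - 2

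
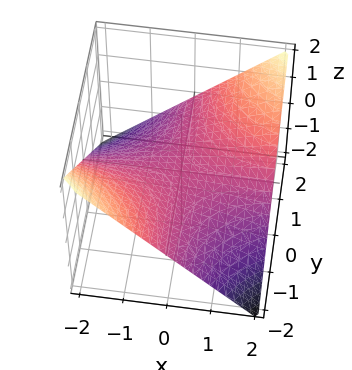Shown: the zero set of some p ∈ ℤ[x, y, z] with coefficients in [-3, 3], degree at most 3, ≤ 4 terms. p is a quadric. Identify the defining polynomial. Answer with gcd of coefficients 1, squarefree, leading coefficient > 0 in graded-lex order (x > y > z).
x*y - 2*z

deg p = 2. A saddle surface; a quadric.
Against the integer gridlines: the visible y-axis segment lies entirely on the surface; one z-axis crossing is at z = 0; the visible x-axis segment lies entirely on the surface.
The integer polynomial consistent with all of this is the stated p.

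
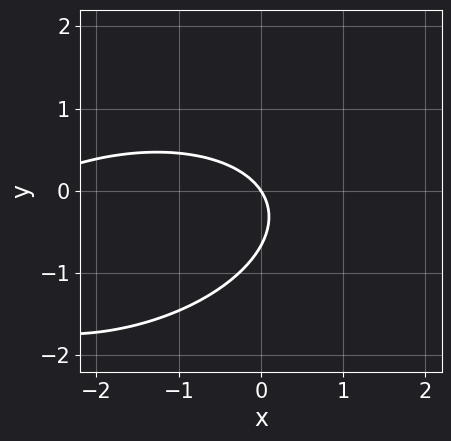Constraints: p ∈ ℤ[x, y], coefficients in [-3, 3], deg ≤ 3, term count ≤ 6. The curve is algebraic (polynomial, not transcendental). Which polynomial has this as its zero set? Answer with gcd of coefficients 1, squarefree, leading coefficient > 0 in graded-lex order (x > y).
x^2 - x*y + 3*y^2 + 3*x + 2*y

First, deg p = 2. A generic line meets the curve in up to 2 points.
Next, against the integer gridlines: it meets the x-axis at x = 0 (among the integer gridlines); one y-axis crossing is at y = 0.
Finally, together with the visible shape, these determine p as stated.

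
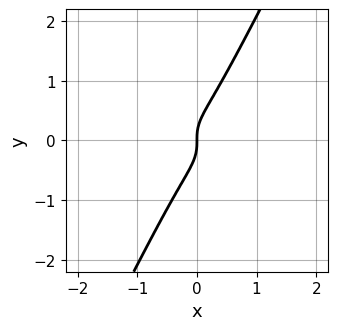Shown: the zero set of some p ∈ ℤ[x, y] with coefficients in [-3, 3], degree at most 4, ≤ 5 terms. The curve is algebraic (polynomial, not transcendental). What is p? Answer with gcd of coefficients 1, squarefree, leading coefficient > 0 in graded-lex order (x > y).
1. Degree: the shape is more complex than any degree-2 curve, so deg p = 3.
2. Reading off the gridlines: it meets the x-axis at x = 0 (among the integer gridlines); one y-axis crossing is at y = 0.
3. Fitting integer coefficients to these (and the overall shape) gives p.

2*x^3 + x^2*y + 3*x*y^2 - 2*y^3 + x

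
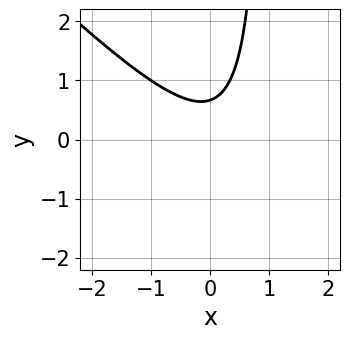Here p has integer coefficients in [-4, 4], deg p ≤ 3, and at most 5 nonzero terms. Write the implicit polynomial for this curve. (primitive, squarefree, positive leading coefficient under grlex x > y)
Degree: a generic line meets the curve in up to 2 points, so deg p = 2.
Against the integer gridlines: no x-intercept at any integer in the box.
Together with the visible shape, these determine p as stated.

3*x^2 + 3*x*y - x - 3*y + 2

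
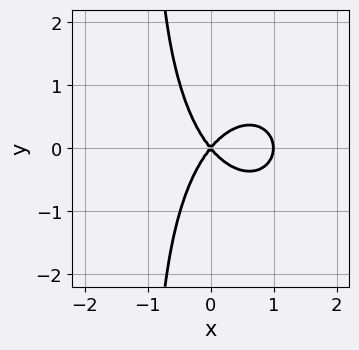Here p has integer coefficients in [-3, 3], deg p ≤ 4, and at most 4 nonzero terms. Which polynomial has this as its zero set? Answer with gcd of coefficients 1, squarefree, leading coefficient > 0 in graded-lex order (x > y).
First, degree: a generic line meets the curve in up to 3 points, so deg p = 3.
Then, symmetries: the y ↦ −y reflection is a symmetry, so y appears only in even powers.
Next, from the axis intercepts and sections: it meets the y-axis at y = 0 (among the integer gridlines); the x-axis gridline crossings are at x ∈ {0, 1}.
Finally, fitting integer coefficients to these (and the overall shape) gives p.

3*x^3 + 2*x*y^2 - 3*x^2 + 2*y^2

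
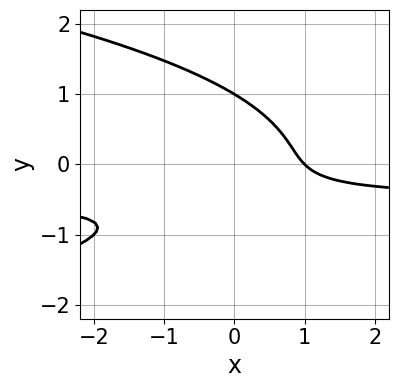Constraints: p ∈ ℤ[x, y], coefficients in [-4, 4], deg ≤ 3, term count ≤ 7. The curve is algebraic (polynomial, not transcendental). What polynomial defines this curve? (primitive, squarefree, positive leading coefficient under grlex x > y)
(a) The degree is 3 — the shape is more complex than any degree-2 curve.
(b) From the visible intercepts: one x-axis crossing is at x = 1; one y-axis crossing is at y = 1.
(c) Assembling these constraints gives the stated polynomial.

2*y^3 + 2*x*y + x - y - 1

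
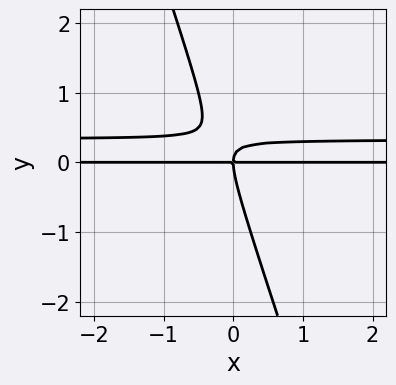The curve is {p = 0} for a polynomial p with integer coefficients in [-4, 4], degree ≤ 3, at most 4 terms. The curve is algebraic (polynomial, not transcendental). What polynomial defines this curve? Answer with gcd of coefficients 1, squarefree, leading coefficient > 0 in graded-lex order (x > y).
3*x*y^2 + y^3 - x*y

The degree is 3 — the shape is more complex than any degree-2 curve.
Against the integer gridlines: every point of the x-axis in the box is on the curve; it crosses the y-axis at the gridline y = 0.
The integer polynomial consistent with all of this is the stated p.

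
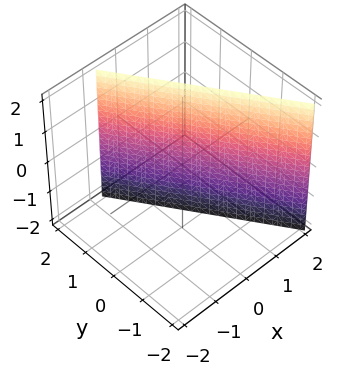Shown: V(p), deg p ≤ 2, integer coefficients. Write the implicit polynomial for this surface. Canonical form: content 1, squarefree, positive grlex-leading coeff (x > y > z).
deg p = 1. Every cross-section is a straight line — this is a plane.
Against the integer gridlines: the surface avoids every integer z-axis point in the box; it meets the y-axis at y = 1 (among the integer gridlines).
Together with the visible shape, these determine p as stated.

3*x + 2*y - 2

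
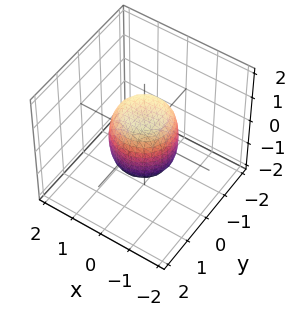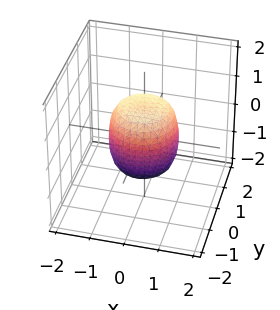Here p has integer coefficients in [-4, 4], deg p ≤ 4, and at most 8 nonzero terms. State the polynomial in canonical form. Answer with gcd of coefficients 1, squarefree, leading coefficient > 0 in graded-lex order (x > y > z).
2*x^4 + 4*x^2*y^2 + 2*y^4 - x^2 - y^2 + z^2 - 1

1. The degree is 4 — a generic line meets the surface in up to 4 points.
2. Symmetry: the z-axis is an axis of rotation, so x and y enter only as x² + y².
3. Against the integer gridlines: among the integer gridlines, it crosses the x-axis at x ∈ {-1, 1}; a circular section at z = -1 has radius between 0 and 1; the y-axis gridline crossings are at y ∈ {-1, 1}; among the integer gridlines, it crosses the z-axis at z ∈ {-1, 1}.
4. These observations pin down the coefficients.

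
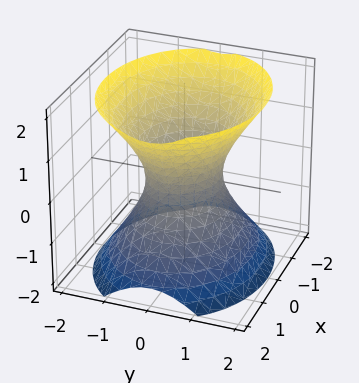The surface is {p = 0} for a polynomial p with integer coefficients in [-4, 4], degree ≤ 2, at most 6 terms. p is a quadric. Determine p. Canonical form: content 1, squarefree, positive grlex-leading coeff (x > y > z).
1. Degree: one connected sheet with a waist; a quadric, so deg p = 2.
2. Symmetries: it's symmetric under x → −x, forcing even powers of x; mirror symmetry y ↦ −y ⇒ only even powers of y; the z ↦ −z reflection is a symmetry, so z appears only in even powers.
3. From the axis intercepts and sections: the x-axis gridline crossings are at x ∈ {-1, 1}; no z-intercept at any integer in the box.
4. Solving for integer coefficients yields p as stated.

2*x^2 + 3*y^2 - 2*z^2 - 2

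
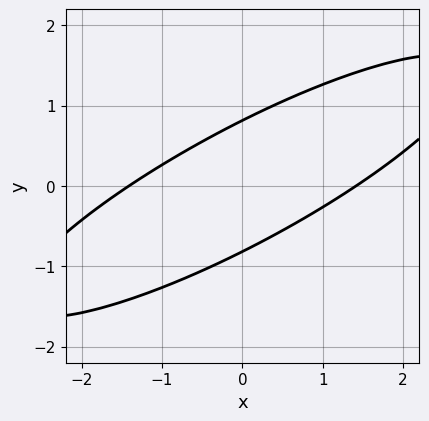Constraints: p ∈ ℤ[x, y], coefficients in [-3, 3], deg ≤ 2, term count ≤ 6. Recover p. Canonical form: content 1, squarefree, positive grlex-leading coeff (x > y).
(a) The degree is 2 — no degree-1 curve has this shape.
(b) The integer polynomial consistent with all of this is the stated p.

x^2 - 3*x*y + 3*y^2 - 2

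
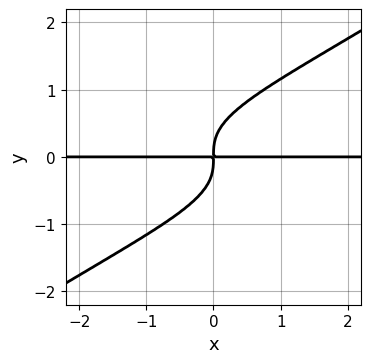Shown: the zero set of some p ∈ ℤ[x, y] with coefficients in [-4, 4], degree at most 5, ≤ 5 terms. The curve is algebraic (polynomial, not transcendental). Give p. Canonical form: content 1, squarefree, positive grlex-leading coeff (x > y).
2*x*y^3 - 3*y^4 + 2*x*y

(a) The degree is 4 — no degree-3 curve has this shape.
(b) Checking where it meets the axes: every point of the x-axis in the box is on the curve.
(c) Matching integer coefficients to the picture gives p.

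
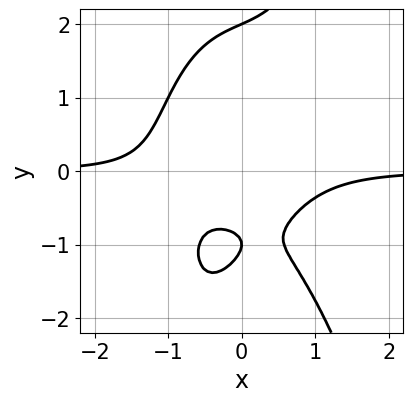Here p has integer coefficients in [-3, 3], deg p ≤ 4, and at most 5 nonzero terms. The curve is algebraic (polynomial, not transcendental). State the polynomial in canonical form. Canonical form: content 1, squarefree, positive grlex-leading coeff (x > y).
3*x^3*y + x*y^2 - y^3 + 3*y + 2

First, degree: the shape is more complex than any degree-3 curve, so deg p = 4.
Then, observable constraints: the curve avoids every integer x-axis point in the box; the y-axis gridline crossings are at y ∈ {-1, 2}.
Finally, these observations pin down the coefficients.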